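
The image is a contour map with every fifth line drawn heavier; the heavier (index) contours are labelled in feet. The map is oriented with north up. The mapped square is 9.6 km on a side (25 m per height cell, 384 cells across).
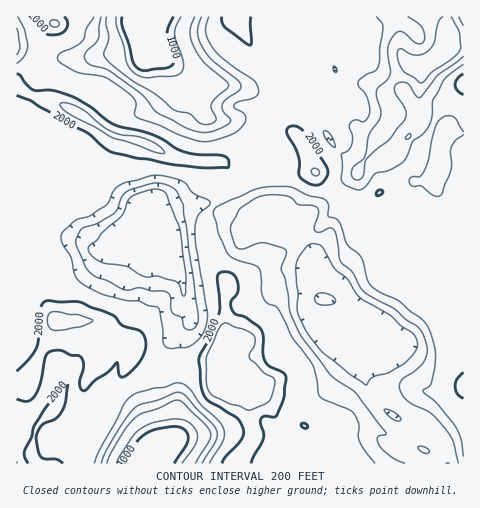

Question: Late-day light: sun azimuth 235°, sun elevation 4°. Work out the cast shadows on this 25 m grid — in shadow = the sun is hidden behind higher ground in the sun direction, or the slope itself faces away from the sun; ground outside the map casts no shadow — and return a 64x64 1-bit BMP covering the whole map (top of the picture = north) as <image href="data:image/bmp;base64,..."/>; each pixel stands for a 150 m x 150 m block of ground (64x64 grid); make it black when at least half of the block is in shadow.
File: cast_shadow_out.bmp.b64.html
<image width="64" height="64" href="data:image/bmp;base64,Qk0+AgAAAAAAAD4AAAAoAAAAQAAAAEAAAAABAAEAAAAAAAACAAATCwAAEwsAAAIAAAAAAAAA////AAAAAAAfnwAA4AAfgD+fgABwAD8IPc/gADgAfzwYZ/AAPAB//AAH+AA4AH/4AAP4ADg4f+AAA/gAM/x/wAAB/AAH/P8AAAD4AAef/gAAAAAAD4/+ADAAAAAP3/wAOAAAAB///AA8AAAAP//+ABwAQAA///4AHARgAP///wAMBHAA////AAAEeAD///8AAAB/gP///AAAAP/B///8AAAD/8P///wAAB//w////AAH///j///8AAf//+P///gAD///4f//8AAP///B///AAAP//8H//4AAAP//g///gAAA//+H//8AAAD//4f//gAAAf//g//+AAAB//+D//wAAAP//4f/+AgAA///B//gHAAA//8P/+AYAAAP/g/74DgAAAPwD/ngOAAAA/AD+AAAAAAH4AB8AAAAAAPgAAAABxAAAMAAAAGPOAAAAAAAC8+4AAAAAAAfw7gAAAABgB/AGAAAAH/AP+AYAAAH/8A/4BgAAB//wH/wGAAAf//gf/gcAAf//8D//AwAD///gf/+TAA///8B/79AAH///wB+P0AB///+AAQ+wAf///8AAD7Af////4AAPeD/////gAA/4P////4AAA/w/////AAAD/g////wBAAP/A///+AMAA/+AD//4B4AD54AP//APgAPuAA//8B8AA98A7//wHwAD3wH3//A+AAP/g=="/>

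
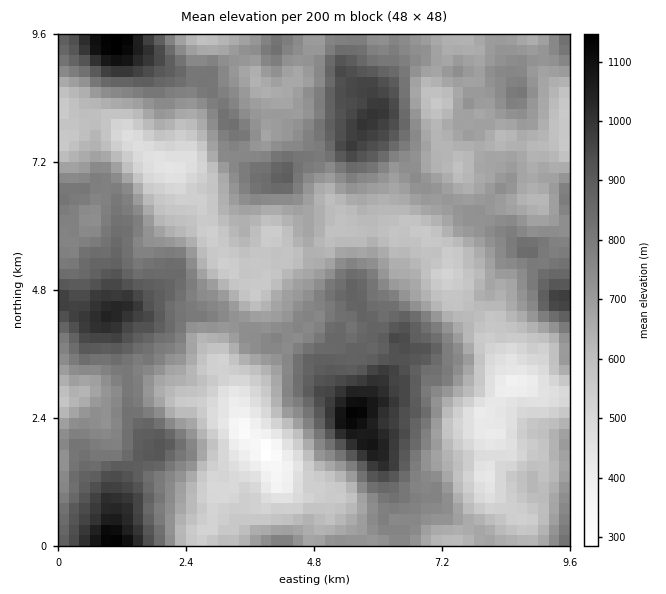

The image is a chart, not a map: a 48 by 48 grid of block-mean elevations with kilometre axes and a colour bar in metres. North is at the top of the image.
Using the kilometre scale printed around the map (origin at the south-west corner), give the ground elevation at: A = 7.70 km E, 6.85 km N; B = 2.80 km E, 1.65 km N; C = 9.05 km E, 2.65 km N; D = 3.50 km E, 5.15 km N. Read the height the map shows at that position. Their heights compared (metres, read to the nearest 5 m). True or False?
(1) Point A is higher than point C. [True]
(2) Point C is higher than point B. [False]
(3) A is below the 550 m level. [False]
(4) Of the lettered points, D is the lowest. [False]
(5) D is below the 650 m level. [True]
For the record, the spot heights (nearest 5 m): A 625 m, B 595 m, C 465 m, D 575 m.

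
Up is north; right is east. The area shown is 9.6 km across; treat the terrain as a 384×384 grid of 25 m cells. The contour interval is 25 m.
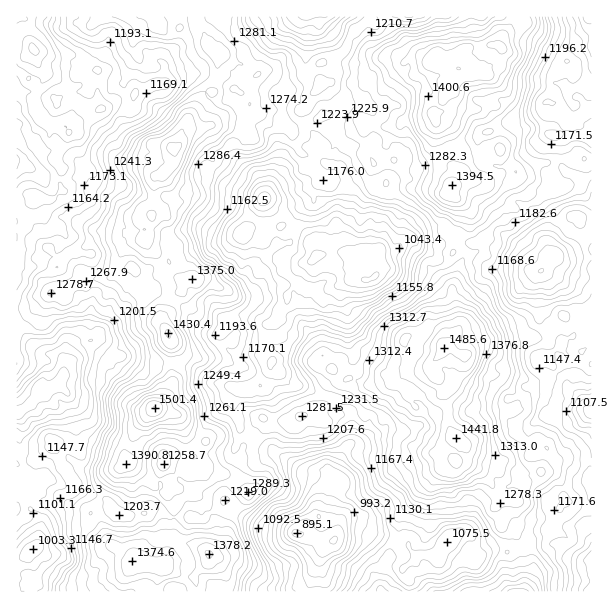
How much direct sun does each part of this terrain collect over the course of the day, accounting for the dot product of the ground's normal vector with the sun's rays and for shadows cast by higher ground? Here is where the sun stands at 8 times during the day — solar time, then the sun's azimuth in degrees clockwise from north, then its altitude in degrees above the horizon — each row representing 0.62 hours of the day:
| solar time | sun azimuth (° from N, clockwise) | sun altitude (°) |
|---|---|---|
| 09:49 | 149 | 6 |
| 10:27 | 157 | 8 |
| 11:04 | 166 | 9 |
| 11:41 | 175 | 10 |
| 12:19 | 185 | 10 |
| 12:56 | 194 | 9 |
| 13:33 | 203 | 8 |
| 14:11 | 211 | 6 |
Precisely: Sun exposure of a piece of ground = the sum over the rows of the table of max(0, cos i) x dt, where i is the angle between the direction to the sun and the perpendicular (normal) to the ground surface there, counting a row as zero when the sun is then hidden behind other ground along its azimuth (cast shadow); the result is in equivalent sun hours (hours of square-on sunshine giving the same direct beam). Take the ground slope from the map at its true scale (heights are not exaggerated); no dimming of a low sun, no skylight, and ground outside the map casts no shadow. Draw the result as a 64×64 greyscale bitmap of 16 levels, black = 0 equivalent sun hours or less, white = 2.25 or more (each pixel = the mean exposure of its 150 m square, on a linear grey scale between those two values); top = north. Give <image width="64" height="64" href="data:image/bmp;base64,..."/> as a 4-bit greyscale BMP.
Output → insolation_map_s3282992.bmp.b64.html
<image width="64" height="64" href="data:image/bmp;base64,Qk12CAAAAAAAAHYAAAAoAAAAQAAAAEAAAAABAAQAAAAAAAAIAAATCwAAEwsAABAAAAAAAAAAAAAAABEREQAiIiIAMzMzAERERABVVVUAZmZmAHd3dwCIiIgAmZmZAKqqqgC7u7sAzMzMAN3d3QDu7u4A////AFUkRFZ4q7hnd3ZmZnZ3ZkMgAREBIAAAAAAAAAABNGZ3VEQSRFZ4u7relmq4aqhlZBASIhEAAAAAAAAAAAA2VUQhIRAFhUZ4mYZDjKh5lDRmMSNCEQIRAAAAAAAAASIjNCARACNpZEUxE0VohoUxEREhAAAAJVQhAAAAAAAAESRlcxRVdmeEERABR1MiMxEAABEAAAASQ1UgAAACEAESWLqpdouFMjEAIhRCAAIREhAAEyASIAJlaFIAAlZmM0RYeKmIZmMAAAABIQAAACI0QgElVEQyNWmZpkM2jJZjNVNZm5d2VTAAAAAAAAAAJGZndVZVVCRYqqiM26mXd1ZkVlVkioVFUQAAACYxAAFYqZvelGhlVnVqvd7u27dpljV4mEeIZTISE1VFh3h1IUzt3/yXmaq7hmrty8y6ZYmYM0ZkNCNBACWby8yHiHZlib79qqqZiazbmt7+2Zh3VER2QyNVQgIze/66l0VWeqlSSKpViXU0aczbms//+5YySMlTI2VTVlZ73tuERHqYqlECQzNlRGdnnKd4v//dh3M1rJVkZ5iGZUV4qVICZWcyEAASVWd6zalniWWHesl3Z0NEV4dGeXZBISNFVTQ2UiEjEBN83d3Khmd2eWVVZ2NUEANGVTRqdDMzIiNnh1NGVCRESM///YRDREdkRDZ3UxJEVSI0JFVVMyIiV53KqGiYQliL7v/9pWZlQhEmhkZSABQyISEQEREiEhJpzN7IMUQiasvLu9zcyFMiMSQyATMiIQAQAQEAAAEBJFrv/bgwATWYiGiaqru5lohVYxAANDRBACIAAAAAADVlV57JZTAAJUMRNWU0eIh6uspkMQETaJcjQgBBAAABRXdSNFICQgERAAAAEkVpnNu6Z5dWVEQjRnVHVHMAAANVMQAAAhEjIQAAAAAAJ7zLu4d4ial0V0Q1ZVWbpSIAJWIQAAACQhEiEAAAABacuKqahpmWeYhnpSRVVry8h0IlQxAAAAJFVnZmMAAUiYdWJHR5mpZIlWeIY1Z4iqu6ZVQ0EAAAACWKmpdRAUrKhiE0NVVXRIrLdFUgEniJZUZWUzIgABETWJmXQhIjaGZBQjITRkN5iImYQzIkVYYzVWeHQiMzNs2UIiNlRXcyESESMiN2M0d0RqdUV3Y1VVaKp3UhJGZpqXMRFWZUMSEAAAESNnZDNDEDZTNql1QkbO2ZhmRniadjEjMiRVIjMhAAAAMzI0MRJCMiMzM1dkR4iaupeHZniBAUeFISIxEjAAAAABEAExATMiEjMRWIZHma3t28qFYyE0WFZ0V4ZCAAAAAAAAAAAAAAARESEmVFVovOuIhoUxABVUe9yYliAAAAAAAAAAAAAAARAAARATU3m6h4mKmmIBWJiKu3ZlMxAAAAAAAAAAAAABIAAAAAASEiMmiYmHVERWnMpjIzJDIQAAAAAAAAAAAAEyAAAAATMyASRomXUkdmeHgQAQEhEQAAAAAAAAAAARACMQAAACJCAAEzEVUTVVIAAQABISIhAAAAAAAAAAABIhIzAAABNjVDIxADR4qoRTAAAAAiIzIAAAAAAAAAAAE0ZkVEIRIzU0ZDIjVXu6hkMAAAAAFVZkMyEQAAAQARESRGd3VDRmZFMyAUiIeJhVVCAAAAATVkRmZUMiIRAjRjIkV2iGephEMQEkWGVUM1VBIjMgAkMzV1ZVeGVEM1Z0amVHqHmplkVCJGdCM0Z3ipZUVlVDRFVquWiGdmZndjnLyZmbupYxNTEkUyASRVd4iYmJmGMRFau5iHdmd4ir3cuoiLvNpkVUEiAAACIhMzRJuoeIQAFHi7qqmrzLze3/13mpd5u6q6UyMgEjQgABMkR5hVVzATaGesqq7su83tqHm5h5qd79p4ulNEQRADebllNEZoh2d3iqupmYd5hkRliaqshmaJmKqWVlMiNGiZuXM3iIm8p3hlRVZ1RUIiMiNmRnipVDNHmWMyRDVoqENqhUSal5upiYdDWImGdVJBJCASVTNUNIlkETZUZ3dVMjepeJid/sunY0Z3hmlzV1MhI1ZREmZoiBE1UyFVMTNEd4q4aM//ypdWmZdUVEZpYxMzWIMQACJCIkJBASEAElZDaazIrNyrt1NGdUJXd4mqhSNDNkEAAAAzIhABEQEQAAAWu7yWZZl3aJZoqYnKzMy3QgADdhARAVQCIzQgAQAAADVYiHQ3mGR5ZVdnd3mpqZmIYhM0RTETESSHdRAQAAAAExAlV3hlITZ3REMjNmdmd5ypZDEQNDMzaIhlQSEAAAAAIQEkU1VEIRNBAkMTMyVXdnm3UyMyIyRWVndmYyEAAAASMTNEJIYhE1Vnh4VDN4hEZYmHVTRiRTESRVZmMhAAABRTNURmZkERR4d5h1NFZqu9lomVQyQhIRRkRURFMQAAAThmiHYiRUNVZWmrh3RpzvuFVFRXdDMSRVUzNFZUIRETZnVWhkRIhjRGd5Z6djNVZ6h4Z3ZkABVFRnhnZ0IkR4eIdiEjM0d2VUindmd1V3Qla7mWZ0QxElVFd2h2RVV3imZDIAEiEBMSVEU0QkNEEjaZmphBElRomKu5hoeIqGV0ISIQAAAAADIQAAEAARJEdkJHmHREaprNzLh2ec7rhkIRAAAAAAAAEgAAAAAAAAAANXiodSRGiYmpq6mIiWRHQhMxAAAAAAAiEAAAAAAAAAAUinZUMTRCRUNIzJhkNXVCRlMQAAAAAAAREAAAAAAAAAREMjIh"/>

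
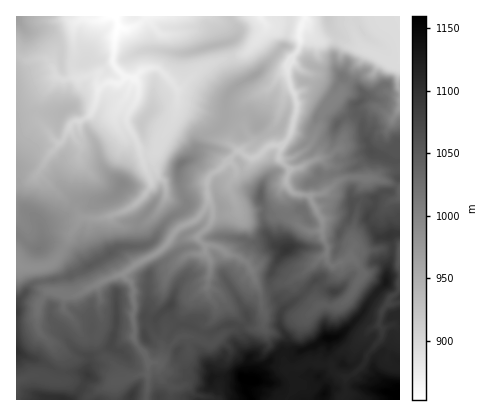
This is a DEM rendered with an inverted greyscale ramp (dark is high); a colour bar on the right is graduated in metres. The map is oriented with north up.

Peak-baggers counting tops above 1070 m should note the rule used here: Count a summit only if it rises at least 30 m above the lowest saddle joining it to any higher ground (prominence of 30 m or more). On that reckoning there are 2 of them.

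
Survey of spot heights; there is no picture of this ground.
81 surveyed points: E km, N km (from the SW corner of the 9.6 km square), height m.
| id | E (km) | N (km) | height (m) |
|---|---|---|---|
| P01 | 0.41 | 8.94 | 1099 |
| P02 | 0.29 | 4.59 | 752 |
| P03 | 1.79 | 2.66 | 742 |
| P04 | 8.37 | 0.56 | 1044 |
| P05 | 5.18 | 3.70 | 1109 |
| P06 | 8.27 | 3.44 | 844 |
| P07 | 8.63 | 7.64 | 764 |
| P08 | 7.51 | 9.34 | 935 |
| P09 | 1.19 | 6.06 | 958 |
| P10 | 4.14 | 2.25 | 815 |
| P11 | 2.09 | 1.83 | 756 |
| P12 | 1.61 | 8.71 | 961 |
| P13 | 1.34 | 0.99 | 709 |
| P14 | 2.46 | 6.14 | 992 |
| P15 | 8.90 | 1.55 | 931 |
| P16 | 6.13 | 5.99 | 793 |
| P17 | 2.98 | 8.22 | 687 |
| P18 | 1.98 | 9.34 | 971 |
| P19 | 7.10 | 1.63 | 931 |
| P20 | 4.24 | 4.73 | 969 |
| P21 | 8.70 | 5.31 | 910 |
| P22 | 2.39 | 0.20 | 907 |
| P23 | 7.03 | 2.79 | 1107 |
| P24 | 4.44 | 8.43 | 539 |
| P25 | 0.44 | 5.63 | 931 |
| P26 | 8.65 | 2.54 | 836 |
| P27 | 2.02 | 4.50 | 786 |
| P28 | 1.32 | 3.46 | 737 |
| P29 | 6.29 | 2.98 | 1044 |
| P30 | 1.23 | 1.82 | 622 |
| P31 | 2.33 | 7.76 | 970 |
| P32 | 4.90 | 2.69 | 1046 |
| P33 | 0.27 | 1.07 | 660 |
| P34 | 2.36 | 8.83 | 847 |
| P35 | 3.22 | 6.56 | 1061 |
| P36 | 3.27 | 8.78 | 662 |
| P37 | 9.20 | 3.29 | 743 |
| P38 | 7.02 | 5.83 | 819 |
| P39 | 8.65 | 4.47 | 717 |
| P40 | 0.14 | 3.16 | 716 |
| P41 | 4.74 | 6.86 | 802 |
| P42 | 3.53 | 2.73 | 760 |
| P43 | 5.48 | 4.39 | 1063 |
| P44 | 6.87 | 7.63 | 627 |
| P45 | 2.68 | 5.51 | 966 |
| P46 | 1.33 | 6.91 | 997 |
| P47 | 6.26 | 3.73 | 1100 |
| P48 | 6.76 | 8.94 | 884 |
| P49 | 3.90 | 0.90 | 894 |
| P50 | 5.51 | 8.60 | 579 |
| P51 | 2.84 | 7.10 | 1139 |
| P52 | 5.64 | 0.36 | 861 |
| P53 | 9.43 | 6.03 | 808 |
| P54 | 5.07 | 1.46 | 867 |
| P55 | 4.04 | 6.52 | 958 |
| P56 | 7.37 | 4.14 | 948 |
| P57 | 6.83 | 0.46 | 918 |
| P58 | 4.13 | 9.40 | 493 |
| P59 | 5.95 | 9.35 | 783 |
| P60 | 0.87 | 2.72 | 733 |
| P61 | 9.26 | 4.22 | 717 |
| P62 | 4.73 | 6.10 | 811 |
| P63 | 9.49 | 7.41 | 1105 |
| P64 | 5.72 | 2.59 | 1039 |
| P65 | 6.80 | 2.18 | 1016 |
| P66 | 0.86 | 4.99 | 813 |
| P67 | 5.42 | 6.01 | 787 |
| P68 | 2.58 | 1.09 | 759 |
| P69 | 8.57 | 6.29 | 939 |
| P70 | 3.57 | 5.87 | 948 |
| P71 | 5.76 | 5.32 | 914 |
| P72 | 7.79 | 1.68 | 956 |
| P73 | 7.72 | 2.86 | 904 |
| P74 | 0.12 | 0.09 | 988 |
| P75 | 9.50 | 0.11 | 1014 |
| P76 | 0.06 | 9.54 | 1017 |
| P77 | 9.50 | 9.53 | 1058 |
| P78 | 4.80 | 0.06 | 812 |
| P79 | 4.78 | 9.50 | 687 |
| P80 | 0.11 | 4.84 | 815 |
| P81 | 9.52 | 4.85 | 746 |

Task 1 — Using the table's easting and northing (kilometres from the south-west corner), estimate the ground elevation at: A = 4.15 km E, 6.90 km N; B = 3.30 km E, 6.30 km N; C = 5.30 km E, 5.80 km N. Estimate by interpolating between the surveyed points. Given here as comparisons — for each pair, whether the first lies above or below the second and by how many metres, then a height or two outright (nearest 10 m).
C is below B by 240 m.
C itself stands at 800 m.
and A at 860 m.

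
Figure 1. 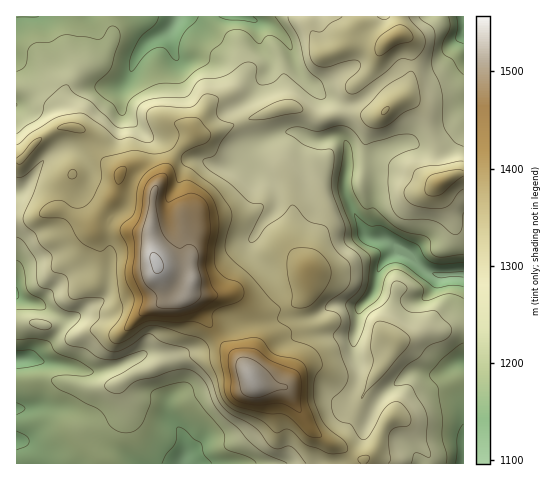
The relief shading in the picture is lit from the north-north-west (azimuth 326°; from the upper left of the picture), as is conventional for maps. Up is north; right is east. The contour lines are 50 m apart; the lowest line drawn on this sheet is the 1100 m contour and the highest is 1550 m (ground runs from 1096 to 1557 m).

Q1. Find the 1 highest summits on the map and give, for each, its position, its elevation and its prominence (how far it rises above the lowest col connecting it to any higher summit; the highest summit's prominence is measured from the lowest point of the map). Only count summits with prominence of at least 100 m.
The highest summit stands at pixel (157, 263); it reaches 1557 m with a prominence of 461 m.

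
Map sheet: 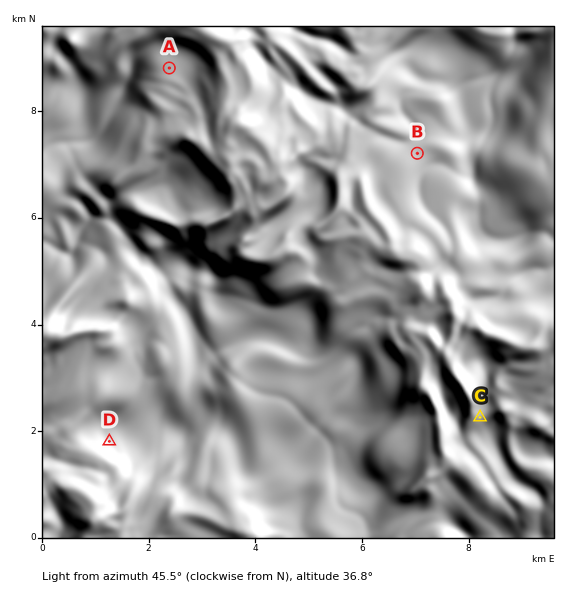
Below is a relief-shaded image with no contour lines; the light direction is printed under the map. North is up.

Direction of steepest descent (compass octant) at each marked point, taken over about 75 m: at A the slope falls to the E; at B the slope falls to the NE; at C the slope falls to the SE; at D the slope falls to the NE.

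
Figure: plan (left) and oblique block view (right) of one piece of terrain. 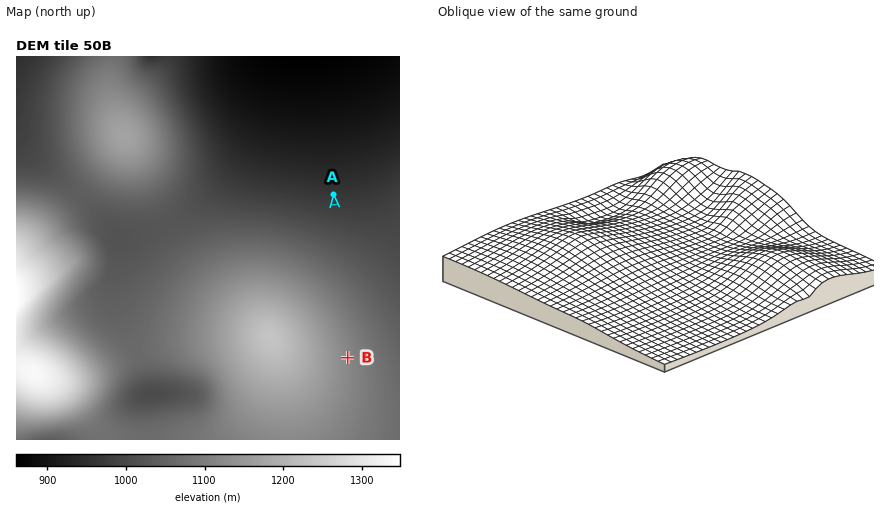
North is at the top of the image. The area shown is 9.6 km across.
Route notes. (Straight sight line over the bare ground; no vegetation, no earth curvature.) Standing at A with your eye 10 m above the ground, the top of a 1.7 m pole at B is hidden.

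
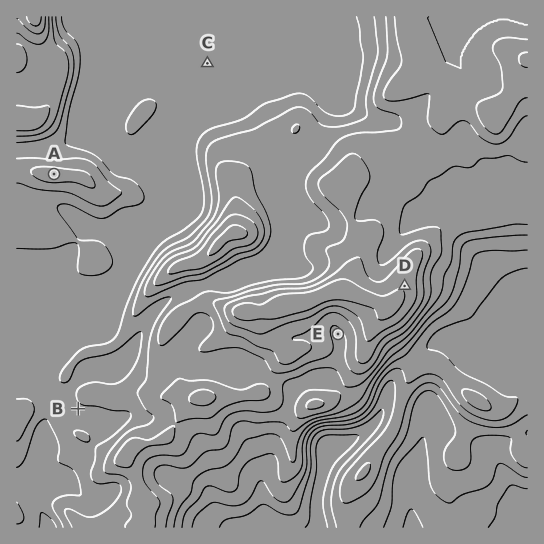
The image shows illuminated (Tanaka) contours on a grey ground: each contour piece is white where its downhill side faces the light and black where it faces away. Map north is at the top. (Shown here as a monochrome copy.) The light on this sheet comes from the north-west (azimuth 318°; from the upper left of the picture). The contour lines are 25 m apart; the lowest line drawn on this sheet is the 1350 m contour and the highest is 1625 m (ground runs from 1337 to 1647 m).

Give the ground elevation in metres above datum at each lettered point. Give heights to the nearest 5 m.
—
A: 1560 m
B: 1490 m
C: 1485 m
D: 1620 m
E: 1545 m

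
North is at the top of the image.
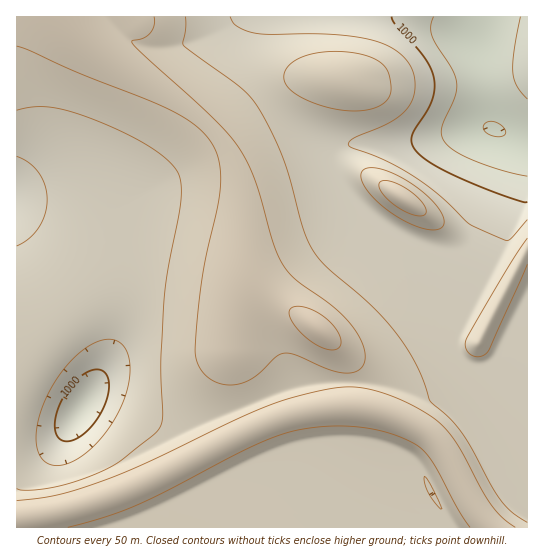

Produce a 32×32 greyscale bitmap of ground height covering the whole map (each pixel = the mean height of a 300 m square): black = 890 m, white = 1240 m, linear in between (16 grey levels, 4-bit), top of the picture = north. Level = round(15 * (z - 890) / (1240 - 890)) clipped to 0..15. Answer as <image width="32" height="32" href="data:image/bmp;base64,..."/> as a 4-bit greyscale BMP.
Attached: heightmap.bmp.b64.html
<image width="32" height="32" href="data:image/bmp;base64,Qk12AgAAAAAAAHYAAAAoAAAAIAAAACAAAAABAAQAAAAAAAACAAATCwAAEwsAABAAAAAAAAAAAAAAABEREQAiIiIAMzMzAERERABVVVUAZmZmAHd3dwCIiIgAmZmZAKqqqgC7u7sAzMzMAN3d3QDu7u4A////AN3Mu6qZmZmZmZmZmZmazLrMzd3LqZmZmZmZmZmZm8uZmZq83cupmZmZmZmZmazKmYh4mrzNy6mZmZmZmZm8uZmHZniZrMzLqZmZmZmbzKmZhlVniZmrzMuqmZmqvMuZmIdURomZmavMzMu8zNy5mYiHUzV4mZqqq8zd3d3KmZiImGQ0aJmqu7qqvMy6qZmIiJh2RWeZq7y7qqu7qpmYiIiZh2ZniavMy7u8y6qZmJiImYh3eImrzczM3tupmYiqiJmIh3iJq83cze7LqZiImoiIiIiImavN3d3cupmIiIqYiIiIiJmrzd3cy6mYiIiJqIiIiIiZq83dy6qZiIiIiJmIiIiImavN3LqZiIiIiHeKd4iIiImrzMy6mIiIiId3eXd4iIiJmrzLqZiIiImYd3dneIiIiZq8y6mIiImrl3ZmZ3eIiImavMupiIibyoZlVWd4iIiJmru7qYh5u6dlVEN3eIiIiZq7upiHiZhlVDMid4iIiZmru7qYh3d2VDMhEYiIiZmqu7uqmHd3ZlQyEQGZmZmqq7u7qYiIiIdkMhERmZmqq7u7upmJmaqYdUIREqqqu7u7u6mZmaq7qYZDISOqu7zMu6qZiJmruql2QiEju7zMy7qpiIiJmZmYZTIRI7zMzMu6mId3d4h3dlMhESPM3cy8uph3dmZmZlVDIREj"/>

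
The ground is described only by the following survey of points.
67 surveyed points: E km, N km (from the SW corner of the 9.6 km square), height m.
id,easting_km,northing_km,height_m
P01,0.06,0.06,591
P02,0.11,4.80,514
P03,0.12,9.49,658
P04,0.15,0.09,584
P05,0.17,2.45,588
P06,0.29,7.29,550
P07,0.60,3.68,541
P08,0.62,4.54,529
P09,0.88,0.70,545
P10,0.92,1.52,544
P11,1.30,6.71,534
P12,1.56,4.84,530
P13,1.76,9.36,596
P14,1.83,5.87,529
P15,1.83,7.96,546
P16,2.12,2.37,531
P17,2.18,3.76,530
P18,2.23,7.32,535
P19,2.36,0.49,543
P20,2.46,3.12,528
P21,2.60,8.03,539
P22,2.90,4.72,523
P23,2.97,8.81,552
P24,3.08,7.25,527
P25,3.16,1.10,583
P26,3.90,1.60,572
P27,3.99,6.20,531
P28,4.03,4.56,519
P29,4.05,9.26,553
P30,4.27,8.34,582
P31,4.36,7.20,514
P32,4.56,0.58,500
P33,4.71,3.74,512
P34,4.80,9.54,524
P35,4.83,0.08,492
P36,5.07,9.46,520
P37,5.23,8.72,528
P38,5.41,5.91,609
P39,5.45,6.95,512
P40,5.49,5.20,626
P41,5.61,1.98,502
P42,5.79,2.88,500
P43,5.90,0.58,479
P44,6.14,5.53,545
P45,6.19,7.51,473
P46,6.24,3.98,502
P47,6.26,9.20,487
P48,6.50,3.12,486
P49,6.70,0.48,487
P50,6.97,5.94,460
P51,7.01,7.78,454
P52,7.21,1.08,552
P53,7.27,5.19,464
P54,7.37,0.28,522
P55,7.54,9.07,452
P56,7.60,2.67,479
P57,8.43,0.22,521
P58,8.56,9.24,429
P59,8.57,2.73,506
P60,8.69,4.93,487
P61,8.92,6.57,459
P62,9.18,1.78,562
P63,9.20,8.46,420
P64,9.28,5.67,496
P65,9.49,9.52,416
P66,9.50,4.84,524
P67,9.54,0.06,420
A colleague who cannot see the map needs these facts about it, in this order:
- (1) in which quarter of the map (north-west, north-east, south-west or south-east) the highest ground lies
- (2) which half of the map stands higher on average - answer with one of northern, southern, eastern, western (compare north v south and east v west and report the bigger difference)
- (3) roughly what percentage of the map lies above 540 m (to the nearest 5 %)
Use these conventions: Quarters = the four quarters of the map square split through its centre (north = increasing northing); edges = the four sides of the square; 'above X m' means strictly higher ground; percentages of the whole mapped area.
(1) The highest ground is in the north-west quarter.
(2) Taken as a whole, the western half is higher than the eastern.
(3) About 30 % of the map lies above 540 m.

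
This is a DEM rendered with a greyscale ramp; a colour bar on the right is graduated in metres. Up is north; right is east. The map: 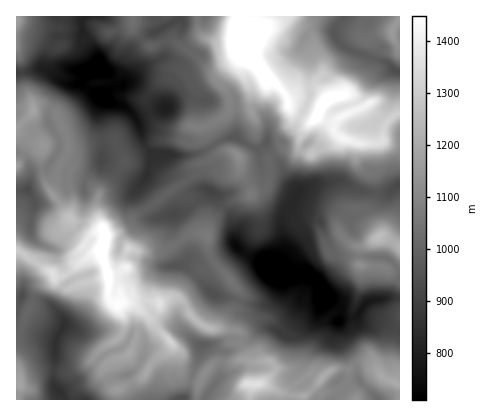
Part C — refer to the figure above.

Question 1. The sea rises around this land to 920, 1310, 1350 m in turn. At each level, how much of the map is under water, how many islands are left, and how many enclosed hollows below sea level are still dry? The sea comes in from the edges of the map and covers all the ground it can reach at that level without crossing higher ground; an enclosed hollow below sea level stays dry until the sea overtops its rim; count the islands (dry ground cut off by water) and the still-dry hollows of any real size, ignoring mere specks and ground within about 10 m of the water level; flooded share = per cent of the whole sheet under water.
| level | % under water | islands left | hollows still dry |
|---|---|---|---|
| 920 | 22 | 0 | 1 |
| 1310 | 90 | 2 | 0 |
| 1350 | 93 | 2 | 0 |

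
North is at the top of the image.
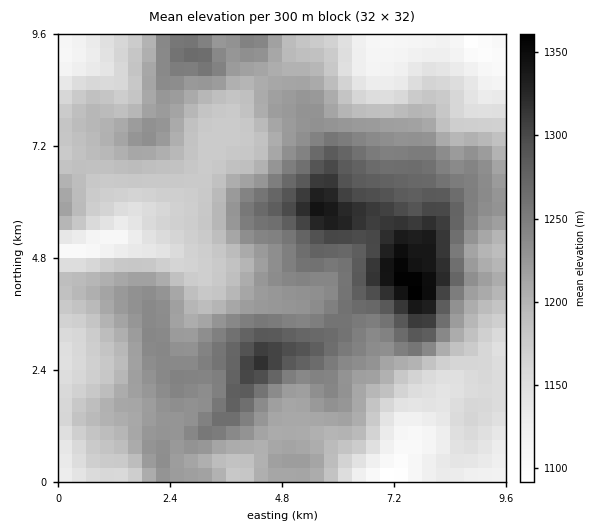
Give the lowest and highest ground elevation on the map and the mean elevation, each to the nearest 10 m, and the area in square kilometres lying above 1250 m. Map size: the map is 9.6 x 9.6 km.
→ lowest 1080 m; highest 1370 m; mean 1210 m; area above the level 18.7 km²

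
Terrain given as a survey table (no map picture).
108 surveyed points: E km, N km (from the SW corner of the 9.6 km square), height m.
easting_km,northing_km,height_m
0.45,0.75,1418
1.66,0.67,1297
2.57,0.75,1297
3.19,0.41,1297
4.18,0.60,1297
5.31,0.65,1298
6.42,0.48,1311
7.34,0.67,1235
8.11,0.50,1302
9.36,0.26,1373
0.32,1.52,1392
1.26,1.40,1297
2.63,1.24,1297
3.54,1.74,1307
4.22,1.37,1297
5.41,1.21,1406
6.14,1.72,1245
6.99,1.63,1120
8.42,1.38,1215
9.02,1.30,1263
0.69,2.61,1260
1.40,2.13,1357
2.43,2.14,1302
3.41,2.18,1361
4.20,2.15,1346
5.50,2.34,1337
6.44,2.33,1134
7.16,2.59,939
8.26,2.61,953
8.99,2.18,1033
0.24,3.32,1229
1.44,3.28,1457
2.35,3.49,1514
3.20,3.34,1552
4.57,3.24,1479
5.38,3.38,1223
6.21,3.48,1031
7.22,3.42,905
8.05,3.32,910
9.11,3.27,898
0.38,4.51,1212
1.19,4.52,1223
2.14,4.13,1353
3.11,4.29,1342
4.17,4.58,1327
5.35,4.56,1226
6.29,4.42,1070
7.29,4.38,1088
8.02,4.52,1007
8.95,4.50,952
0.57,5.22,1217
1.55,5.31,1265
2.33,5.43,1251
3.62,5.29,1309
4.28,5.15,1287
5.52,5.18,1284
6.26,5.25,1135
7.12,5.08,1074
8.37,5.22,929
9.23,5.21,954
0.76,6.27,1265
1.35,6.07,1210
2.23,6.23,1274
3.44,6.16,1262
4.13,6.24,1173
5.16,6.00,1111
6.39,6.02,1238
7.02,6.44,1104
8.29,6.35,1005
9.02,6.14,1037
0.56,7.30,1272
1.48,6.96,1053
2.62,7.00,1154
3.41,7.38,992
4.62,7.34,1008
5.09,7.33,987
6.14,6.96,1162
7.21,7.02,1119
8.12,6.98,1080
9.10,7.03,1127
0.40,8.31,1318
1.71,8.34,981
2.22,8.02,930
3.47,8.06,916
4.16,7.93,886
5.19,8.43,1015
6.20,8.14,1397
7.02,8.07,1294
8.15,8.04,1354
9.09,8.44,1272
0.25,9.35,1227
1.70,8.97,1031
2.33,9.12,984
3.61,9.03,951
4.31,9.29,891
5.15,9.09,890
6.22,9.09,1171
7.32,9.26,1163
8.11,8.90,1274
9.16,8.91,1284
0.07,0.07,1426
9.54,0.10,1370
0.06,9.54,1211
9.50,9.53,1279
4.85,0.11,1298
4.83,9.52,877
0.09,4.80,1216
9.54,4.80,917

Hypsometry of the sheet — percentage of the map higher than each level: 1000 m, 81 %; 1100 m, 68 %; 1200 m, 55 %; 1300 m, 24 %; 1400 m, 8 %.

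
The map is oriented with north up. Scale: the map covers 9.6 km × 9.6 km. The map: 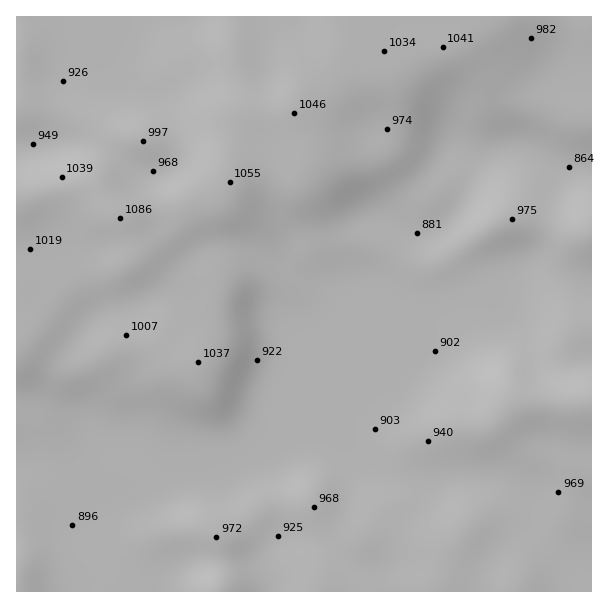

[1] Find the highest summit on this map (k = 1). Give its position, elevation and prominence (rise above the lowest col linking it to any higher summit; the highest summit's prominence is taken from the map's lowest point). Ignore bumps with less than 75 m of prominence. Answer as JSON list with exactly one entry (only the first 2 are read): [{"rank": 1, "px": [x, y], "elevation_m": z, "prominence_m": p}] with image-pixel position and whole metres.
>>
[{"rank": 1, "px": [119, 216], "elevation_m": 1086, "prominence_m": 222}]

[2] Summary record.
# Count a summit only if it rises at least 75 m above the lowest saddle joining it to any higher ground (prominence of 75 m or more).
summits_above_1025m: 1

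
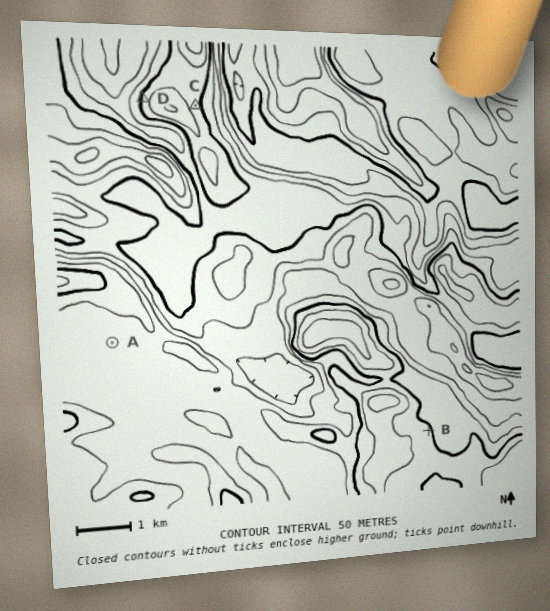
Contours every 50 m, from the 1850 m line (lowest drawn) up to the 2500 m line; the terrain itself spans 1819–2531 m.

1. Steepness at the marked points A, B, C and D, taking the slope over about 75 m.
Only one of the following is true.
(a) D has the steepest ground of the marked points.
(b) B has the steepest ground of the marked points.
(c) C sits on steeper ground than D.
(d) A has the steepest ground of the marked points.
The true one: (a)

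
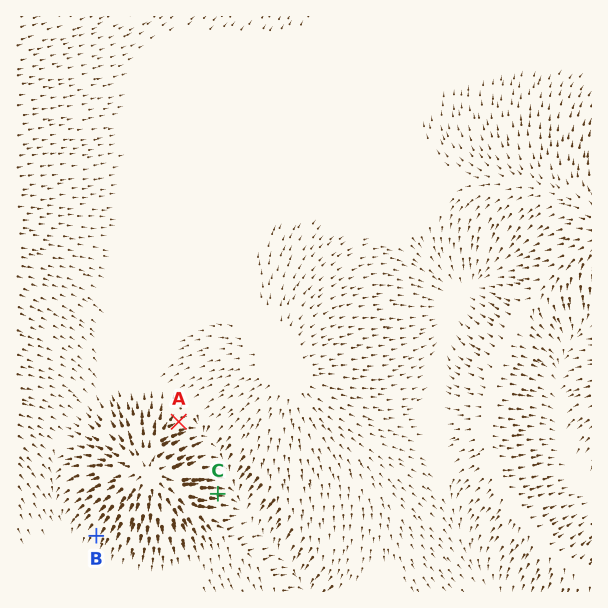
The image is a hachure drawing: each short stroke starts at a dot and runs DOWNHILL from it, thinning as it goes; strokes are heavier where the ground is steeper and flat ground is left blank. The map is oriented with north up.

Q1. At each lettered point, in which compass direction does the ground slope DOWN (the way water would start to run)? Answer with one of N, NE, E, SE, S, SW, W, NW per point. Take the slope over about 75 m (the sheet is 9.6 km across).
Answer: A E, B SW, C E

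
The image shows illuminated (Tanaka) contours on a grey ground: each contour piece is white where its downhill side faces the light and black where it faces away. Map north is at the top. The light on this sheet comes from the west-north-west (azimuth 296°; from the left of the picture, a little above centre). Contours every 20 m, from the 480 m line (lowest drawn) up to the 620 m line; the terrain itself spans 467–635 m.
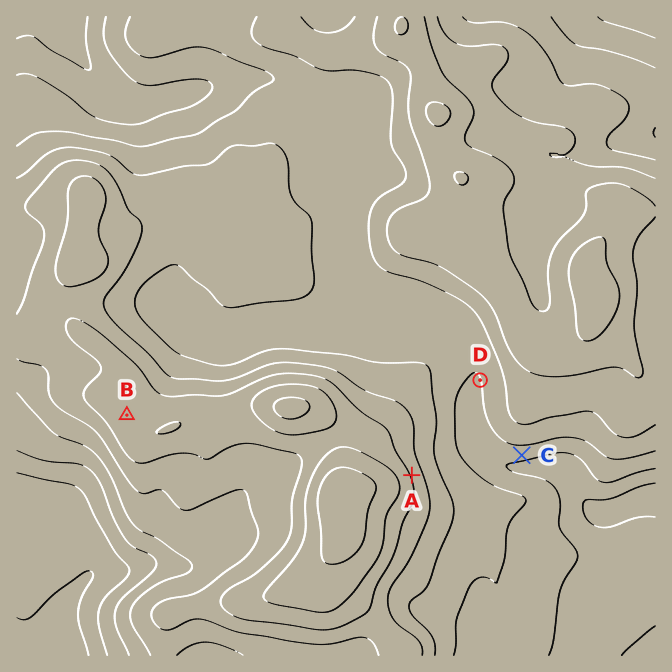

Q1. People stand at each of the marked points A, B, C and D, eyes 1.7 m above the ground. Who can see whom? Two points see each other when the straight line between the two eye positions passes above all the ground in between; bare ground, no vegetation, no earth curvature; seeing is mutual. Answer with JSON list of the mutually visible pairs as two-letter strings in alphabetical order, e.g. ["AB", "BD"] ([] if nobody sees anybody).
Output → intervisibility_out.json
["AC", "AD"]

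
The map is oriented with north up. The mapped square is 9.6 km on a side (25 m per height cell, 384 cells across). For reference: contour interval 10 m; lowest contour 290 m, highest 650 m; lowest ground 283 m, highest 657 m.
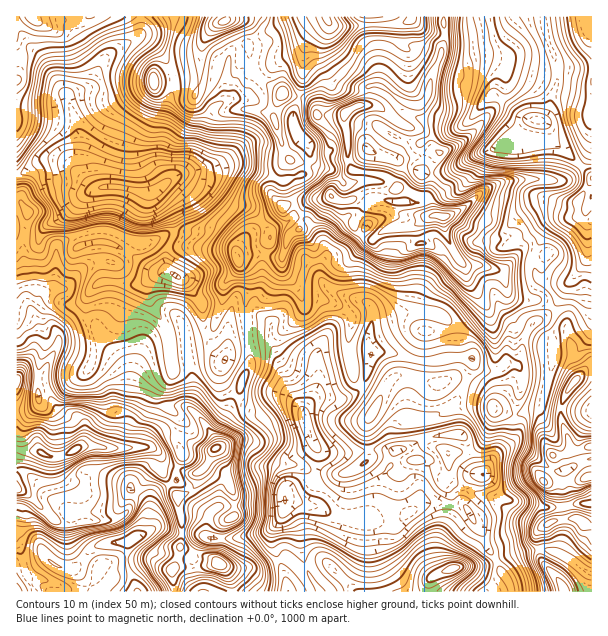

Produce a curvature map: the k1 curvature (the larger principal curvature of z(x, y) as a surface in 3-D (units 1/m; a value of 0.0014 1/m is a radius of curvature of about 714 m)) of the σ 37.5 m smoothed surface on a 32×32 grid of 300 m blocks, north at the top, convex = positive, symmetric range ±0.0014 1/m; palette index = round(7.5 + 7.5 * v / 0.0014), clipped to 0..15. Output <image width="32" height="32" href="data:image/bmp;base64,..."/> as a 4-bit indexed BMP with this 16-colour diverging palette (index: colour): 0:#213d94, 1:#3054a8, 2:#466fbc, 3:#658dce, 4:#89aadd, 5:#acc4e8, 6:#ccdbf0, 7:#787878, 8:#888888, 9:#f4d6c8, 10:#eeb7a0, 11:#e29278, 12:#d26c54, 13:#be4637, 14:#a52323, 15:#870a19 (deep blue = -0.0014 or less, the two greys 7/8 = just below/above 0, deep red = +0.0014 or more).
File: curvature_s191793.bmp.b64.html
<image width="32" height="32" href="data:image/bmp;base64,Qk12AgAAAAAAAHYAAAAoAAAAIAAAACAAAAABAAQAAAAAAAACAAATCwAAEwsAABAAAAAAAAAAlD0hAKhUMAC8b0YAzo1lAN2qiQDoxKwA8NvMAHh4eACIiIgAyNb0AKC37gB4kuIAVGzSADdGvgAjI6UAGQqHAKq5moj4a5qZiLiIu5iXe/i4iKqt2u/cmpyomaz/qK+YpqmJm87LmKm6h4iqmIjZean+7oeOjbiJmIeHm4eJ35yeiJv3vIr6eIiHiImXmavL6IiYmNyK62eYiIh5m7mPyoiYmGvN25manMmIipZq/Z6+/r3M1e6JioeMmZmqec66q43LvYm/+7l5m4iJeqid3JmLmJmZ94i3i7uau5nKuean26uYvpiph4h6qIiJyaj3zHZ5iGqY13iIubiJiZmJ6+yHeIl6hruIiMiqmJeoipyp2YiJioiamHjHiJiG2ZqpidiHiYuYmZuHyImZmdmat5mImJmqiph6qqmIh3u5ibiZmYmJqpyIipmGiIidjJqIiZuJl3Z9uLqJmJh42px5iZi4qpiJqtn4mKnejf2tiqiq2preuZu4vqevqdrHiaqoyYvtiLu5uqyp6MveyLiYeMyHiYaHepj83cqprP+YeIrIiHiIeXesqK+Krbqu/KzbmYiZmHeHeaqY/Mp8mpu7q5d3iZiXiHnJevaanvhniHqpmIiJipiH95r5irqPmJmKqIiIiYu7zNf8+bqpmehnmqd4iK28qIfcx62ry4mKmYm3eImvmaiZuImbp615mYiIuYmInJmnmJmZiZd/iImIeIiah4eZ14mol6u6r6iImIqbmamHp8/KqIaKiG+Yh4eK"/>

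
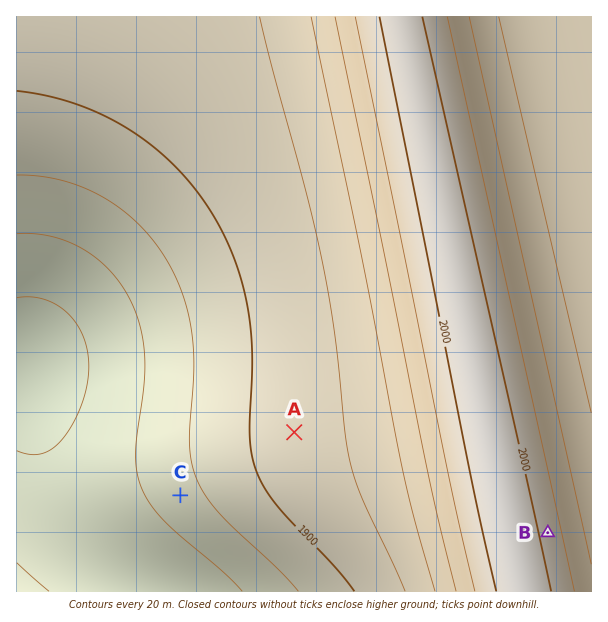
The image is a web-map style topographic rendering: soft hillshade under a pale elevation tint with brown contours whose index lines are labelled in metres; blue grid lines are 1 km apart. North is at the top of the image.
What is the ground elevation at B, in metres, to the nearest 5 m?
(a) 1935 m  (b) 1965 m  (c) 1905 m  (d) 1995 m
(d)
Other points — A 1910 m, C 1870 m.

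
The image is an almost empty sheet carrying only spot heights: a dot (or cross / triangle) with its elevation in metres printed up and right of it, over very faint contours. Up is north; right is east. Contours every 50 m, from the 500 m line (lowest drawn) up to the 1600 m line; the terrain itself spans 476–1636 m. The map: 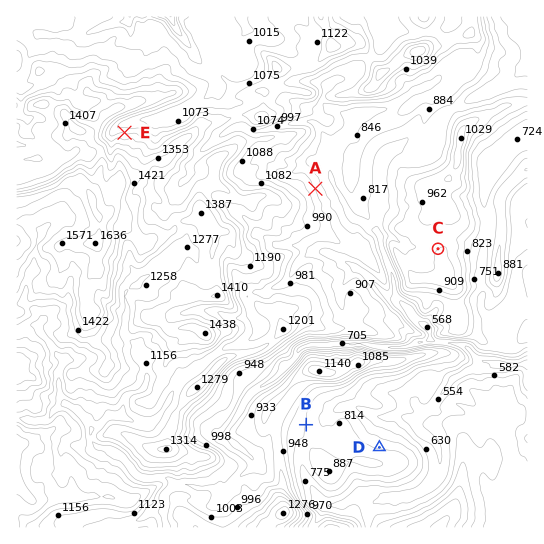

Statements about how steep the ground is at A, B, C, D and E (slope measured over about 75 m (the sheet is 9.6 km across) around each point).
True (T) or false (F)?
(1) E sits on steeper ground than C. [T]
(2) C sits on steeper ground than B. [F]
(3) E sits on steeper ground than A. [T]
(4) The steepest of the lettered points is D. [F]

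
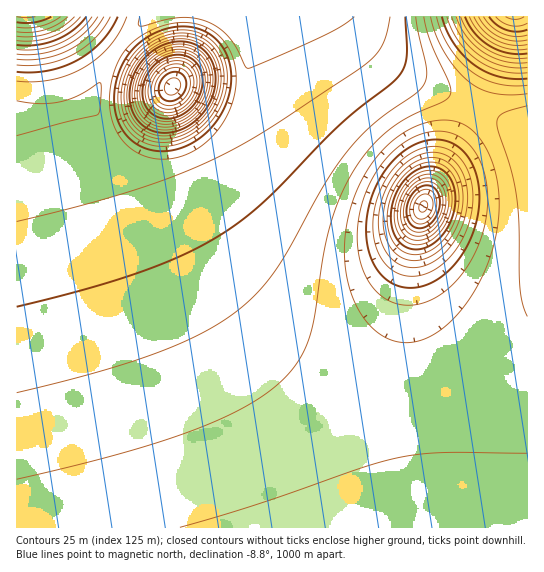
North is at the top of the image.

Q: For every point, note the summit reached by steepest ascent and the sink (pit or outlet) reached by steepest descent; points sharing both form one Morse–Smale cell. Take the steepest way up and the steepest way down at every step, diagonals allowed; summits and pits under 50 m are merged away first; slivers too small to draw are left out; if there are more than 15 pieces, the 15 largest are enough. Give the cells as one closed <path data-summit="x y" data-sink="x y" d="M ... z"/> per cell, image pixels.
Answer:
<path data-summit="223 17" data-sink="423 206" d="M342 16l-104 0 9 30 2 19-1 18-5 19-12 23-21 22-9 6-22 10-12 2-17 0-12-2-16-8-11-10-10-14-6-16-2-14-40 12-37 2 1 413 511-1 0-394-101-48-36-20-30-26z"/><path data-summit="223 17" data-sink="173 86" d="M237 16l-87 0-19 17-22 28-8 16-8 25 4 21 8 15 10 11 23 14 12 2 17 0 20-5 14-7 26-23 16-28 6-31-2-25z"/><path data-summit="223 17" data-sink="515 17" d="M527 16l-184 1 13 17 19 19 27 19 125 60z"/><path data-summit="223 17" data-sink="26 17" d="M149 16l-132 0-1 98 37-1 40-12 16-40 22-28z"/>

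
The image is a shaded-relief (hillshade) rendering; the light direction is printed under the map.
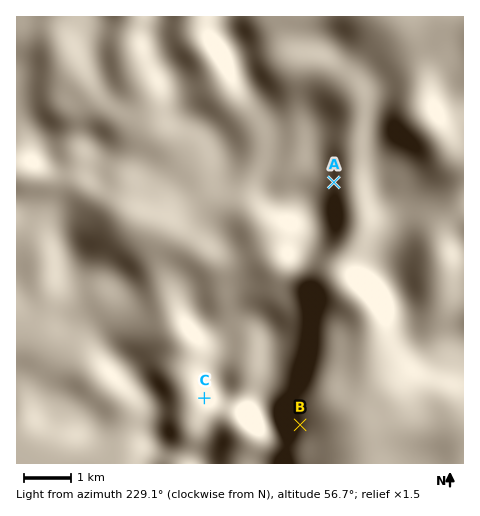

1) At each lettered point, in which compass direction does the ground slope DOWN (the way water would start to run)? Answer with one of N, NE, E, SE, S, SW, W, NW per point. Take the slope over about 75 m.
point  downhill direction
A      E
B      E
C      W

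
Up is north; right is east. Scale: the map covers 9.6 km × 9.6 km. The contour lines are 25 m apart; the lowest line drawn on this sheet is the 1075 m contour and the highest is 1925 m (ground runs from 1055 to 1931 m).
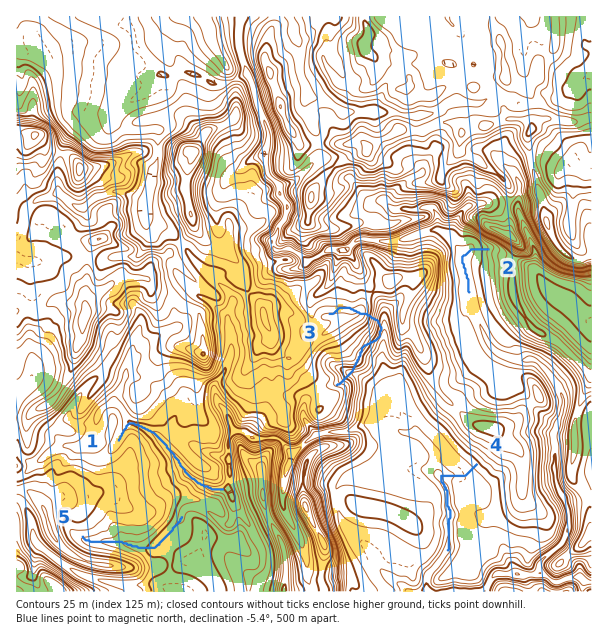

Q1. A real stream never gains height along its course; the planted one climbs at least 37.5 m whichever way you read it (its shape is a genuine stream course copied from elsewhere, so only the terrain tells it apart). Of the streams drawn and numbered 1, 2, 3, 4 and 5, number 3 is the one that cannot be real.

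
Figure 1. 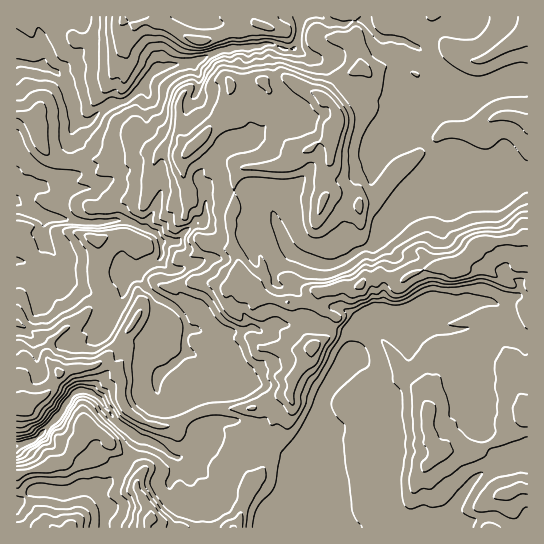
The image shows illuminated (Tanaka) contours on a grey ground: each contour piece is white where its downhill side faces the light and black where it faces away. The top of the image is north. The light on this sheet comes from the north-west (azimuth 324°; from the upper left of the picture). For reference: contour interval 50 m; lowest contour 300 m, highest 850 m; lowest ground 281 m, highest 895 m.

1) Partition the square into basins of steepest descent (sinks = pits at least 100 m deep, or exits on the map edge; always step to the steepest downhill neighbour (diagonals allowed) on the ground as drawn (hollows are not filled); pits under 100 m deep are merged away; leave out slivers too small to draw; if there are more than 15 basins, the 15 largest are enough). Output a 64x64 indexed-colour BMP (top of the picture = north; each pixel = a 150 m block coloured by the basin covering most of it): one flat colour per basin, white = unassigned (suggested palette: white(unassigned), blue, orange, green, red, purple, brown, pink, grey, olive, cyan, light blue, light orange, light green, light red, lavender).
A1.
<image width="64" height="64" href="data:image/bmp;base64,Qk12CAAAAAAAAHYAAAAoAAAAQAAAAEAAAAABAAQAAAAAAAAIAAATCwAAEwsAABAAAAAAAAAA////ALR3HwAOf/8ALKAsACgn1gC9Z5QAS1aMAMJ34wB/f38AIr28AM++FwDox64AeLv/AIrfmACWmP8A1bDFABEREREREREREiIiIiIiIiIiIiIiIiIiIiIiIiIiIiERERERERERERESIiIiIiIiIiIiIiIiIiIiIiIiIiIiIhERERERERERERIiIiIiIiIiIiIiIiIiIiIiIiIiIiIiERERERERERERIiIiIiIiIiIiIiIiIiIiIiIiIiIiIiERERERERERERIiIiIiIiIiIiIiIiIiIiIiIiIiIiIiIREREREREREREiIiIiIiIiIiIiIiIiIiIiIiIiIiIiIhERERERERERERIiIiIiIiIiIiIiIiIiIiIiIiIiIiIhERIiERERERERIiIiIiIiIiIiIiIiIiIiIiIiIiIiIiEREiIiIRERERIiIiIiIiIiIiIiIiIiIiIiIiIiIiIiERESIiIiERERIiIiIiIiIiIiIiIiIiIiIiIiIiIiERERERIiIiIRERIiIiIiIiIiIiIiIiIiIiIiIiIiIREREREREiIiIiERIiIiIiIiIiIiIiIiIiIiIiIiIiIhERERERESIiIiIiIiIiIiIiIiIiIiIiIiIiIiIiIiIiERERERERIiIiIiIiIiIRERIiIiIiIiIiIiIiIiIiIiEREREREREiIiIiIiIiERERERIiIiIiIiIiIiIiIiIiIREREREREREiIiIiIiERERERERERERIiIiIiIiIiIiIhERERERERERIiIiIiIRERERERERERERIiIiIiIiIiIiIRERERERERESIiIiIhERERERERERERESIiIiIiIiIiIhEREREREREREiIiIiEREREREREREREREiIiIiIiIiIiERERERERERERIiIiIRERERERERERERESIiIiIiIiIiIhERERERERERERESIREREREREREREREREiIiIiIiIiIiERERERERERERERERERERERERERERERERIiIiIiIiIiIhEREREREREREREREREREREREREREREREiIiIiIiIiIiIRERERERETERERERERERERERERERERERIiIiIiIiIiIiIREREREzMxERERERERERERERERERERESIiIiIiIiIiIiIhEhMzMzMREREREREREREREREREREREiIiIiIiIiIiIiIiIzMzMzERERERERERERERERERERESIiIiIiIiIiIiIiIjMzMzMxEREREREREREREREREREiIiIiIiIiIiIiIiIiMzMzMzMxERERERERERERERERESIiIiIiIiIiIiIiIiIzMzMzMzERERERERERERERERERIiIiIiIiIiIiIiIiIjMzMzMzERERERERERERERERERERERIiIiIiIiIiIiIiMzMzMzMREREREREREREREREREREREREREiIiIiIiIiIzMzMzMxERERERERERERERERERERERERERESIiIiIiIjMzMzMzEREREREREREREREREREREREREREREREiIiIiMzMzMzMRERERERERERERERERERERERERERERERIiIiIzMzMzMxERERERERERERERERERERERERERERERESIiIjMzMzMzMxERERERERERERERERERERERERERERERERERMzMzMzMzMzEREREREREREREREREREREREREREREREREzMzMzMzMzMxERERERERERERERERERERERERERERERETMzMzMzMzMzERERERERERERERERERERERERERERERERMzMzMzMzMzMREREREREREREREREREREREREREREREREzMzMzMzMzMxERERERERERERERERERERERERERERERETMzMzMzMzMzMRERERERERERERERERERERERERERERERMzMzMzMzMzMxEREREREREREREREREREREREREREREREzMzMzMzMzMzERERERERERERERERERERERERERERERETMzMzMzMzMzMRERERERERERERERERERERERERERERERMzMRERERMzMzEREREREREREREREREREREREREREREREzMRERERERERERERERERERERERERERERERERERERERETMxERERERERERERERERERERERERERERERERERERERERMzEREREREREREREREREREREREREREREREREREREREREzERERERERERERERERERERERERERERERERERERERERETERERERERERERERERERERERERERERERERERERERERERERERERERERERERERERERERERERERERERERERERERERERERERERERERERERERERERERERERERERERERERERERERERERERERERERERERERERERERERERERERERERERERERERERERERERERERERERERERERERERERERERERERERERERERERERERERERERERERERERERERERERERERERERERERERERERERERERERERERERERERERERERERERERERERERERERERERERERERERERERERERERERERERERERERERERERERERERERERERERERERERERERERERERERERERERERERERERERERERERERERERERERERERERERERERERERERERERERERERERERERERERERERERERERERERERERERERERERERERERERERERERERERERERERERERERERERERERERERERERERERERERERERERERERERERERERERERERERERER"/>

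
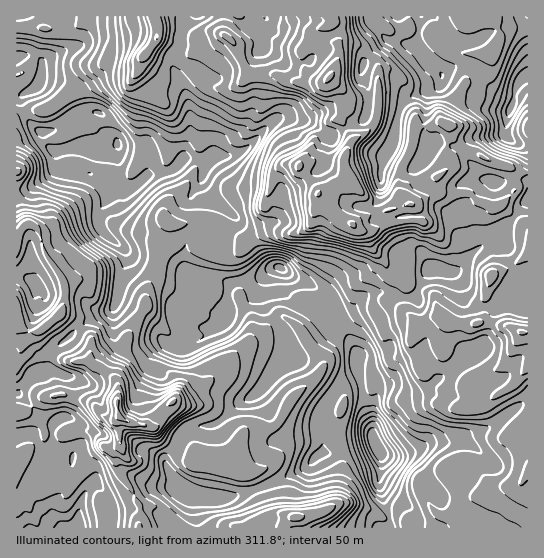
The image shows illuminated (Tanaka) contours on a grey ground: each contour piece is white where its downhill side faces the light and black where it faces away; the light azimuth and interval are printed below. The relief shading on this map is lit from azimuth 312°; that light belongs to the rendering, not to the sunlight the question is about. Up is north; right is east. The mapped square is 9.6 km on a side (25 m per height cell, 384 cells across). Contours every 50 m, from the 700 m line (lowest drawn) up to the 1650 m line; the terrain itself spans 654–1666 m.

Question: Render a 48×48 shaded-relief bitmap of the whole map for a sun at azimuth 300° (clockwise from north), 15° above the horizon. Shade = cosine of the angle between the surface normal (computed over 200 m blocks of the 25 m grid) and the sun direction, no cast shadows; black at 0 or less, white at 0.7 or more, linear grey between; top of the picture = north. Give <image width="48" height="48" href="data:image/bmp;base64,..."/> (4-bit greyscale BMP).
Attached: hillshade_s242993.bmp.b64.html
<image width="48" height="48" href="data:image/bmp;base64,Qk32BAAAAAAAAHYAAAAoAAAAMAAAADAAAAABAAQAAAAAAIAEAAATCwAAEwsAABAAAAAAAAAAAAAAABEREQAiIiIAMzMzAERERABVVVUAZmZmAHd3dwCIiIgAmZmZAKqqqgC7u7sAzMzMAN3d3QDu7u4A////ADIiFJqKyCJnesy6mJdBAAABWah3ZmZVVjIjI4l5p0NFeavMy7qXUAACaJmHdmVWZUQjMXmJljM1Z4mru6q8yiACi6l2iHZmZkVTQkmZYyI1VURFaJiKy3IBrslmeId3djRlRCenIAAlQzRCEkVounIAv/t2ZniZlxNmRlaWAABHVEVUMgAWqnIAn/+4ZmZ6qSJFRoiFAABZdmZlVkABeWEAju7sl2Z4mWVFRKyzAAAoh3dkRVIAN0ABmqm8qHiHeGdmZIvGAAAEd3h0NEMANiADqXVndniYZyRGh3mnIgAAJWiWRUEBRRADmXVEMjRphxIhWKq2JYUAACWId2IARiADiIdVUyEDeHZRJ6zFB6tQAAE3qpUAF0AFqYmHdmUgJbqXV6zmBI3CAiEBa7kwA1Emu5mYh2dzAFipiJvIAmnIRUIQF7uUADNXi6hniGZ3UAJnZniGEVmqh2QhAnqpMAN5eKhUeYd2dwA4p1VVMld6zJZCETeKgQGLqYhlNYmoZxAVrJQ1QiRYztt0IiZ3dAF6qoZmMkirZDEAW7QmQANEac3IQjZ1RDNoiaVWQxOKljYwBJU4cAFERXrcdEZkRVV4iKZWVTJqqga2ADNJpAAlVFarmHZUVneIiZl2Z4ZphwK9MAAZyAAWVEV4iZZmZniYiYmoVohXdwKMcAAFyjAEVVVlaJh2V4d5d2i4Z6g0ZjN5chACqlETVlVVV4mHZ5dWd0SYaLsyZlWIYzAAinISRUMiJXqXZnh2VUJYeM1xRiV3RFIAepQSREMAADiFRVVlREElVq2mVAV1RUMkepUjVVZAAAJCIjMxA0IjNGmomQRUQiNHmpYzVmeFEAAAEREAACIzIjaHijNSAAN5mYdDRWeJh4dAEyIAAAEQE0RXiZZDAAOJqpdVVWZ6l5vXNWQiIAEAFEQ0eamGEAKJzchWd2aLpVnbZVVWZDIQJVVBNomXUxFpvetkeHeM10nLZDMmqGMAFGZ0ACV3d1NXi+2lWZiK61i8hEQAvHVSE1V5QAAmd2ZmVrzKWLqr7XeJqGMAvXd0AURWUwADZmd4dWiLlqvN77lje3EAnGaYMBNFRCADZmZ5p2dGlnm+//60W5AAfYOJY0ZlVDIUVVVYqHdDZEZq/+3qa8AAPMRXZFQ1iAJGVEQ2hmZDVEVkn+vceNgACMY2QQAEqgAkVVRWdDQhNUVUOMy8uHdgBchnUQACzVQwBFV4YzMANVVDIWmqylJUAsmaYyEAz6qUACR3VEMANVVCMRR3eGI1AImaZUIAfnrLciR4U0QhRmZBIxJXQiJFACVqpkIAKiScp2ercBM0ZnmDJFVYgQBnEBEmqVMABTJqqYitwgE1ZmioZniLxgBpMSE0mWQgAIVau7md5wA2Zmd3eZmIygAoQSNFZ2YgAFVGmsys/RAWZmdTSbuFeSAEQzVmZnhAADMzRpy7zqAFeIdSOLynZjABIzZ2VWiCAEVERWm7q7EEirdDV6vJZBADNTV2ZkRlIXdmd2i7q5EDe7l0R6qrhAAENVWJdlQzIg=="/>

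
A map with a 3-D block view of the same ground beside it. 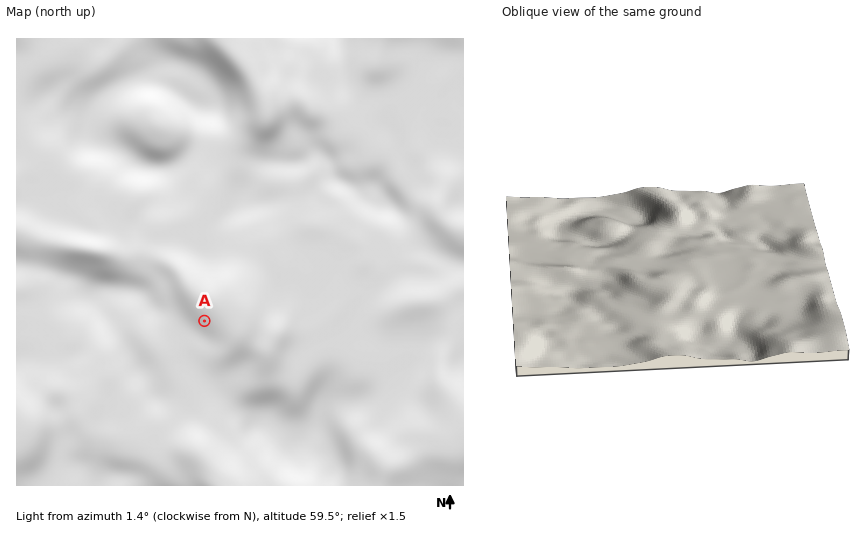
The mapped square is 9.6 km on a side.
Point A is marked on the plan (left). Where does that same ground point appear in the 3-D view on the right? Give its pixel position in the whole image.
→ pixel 647 291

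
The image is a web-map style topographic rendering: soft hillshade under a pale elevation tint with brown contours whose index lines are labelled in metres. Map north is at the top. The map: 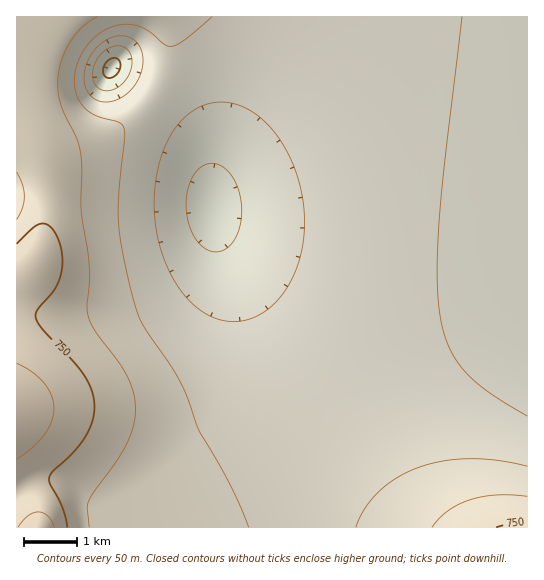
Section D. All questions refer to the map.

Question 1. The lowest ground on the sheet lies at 480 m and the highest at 840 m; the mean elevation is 640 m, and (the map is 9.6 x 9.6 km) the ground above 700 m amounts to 14.5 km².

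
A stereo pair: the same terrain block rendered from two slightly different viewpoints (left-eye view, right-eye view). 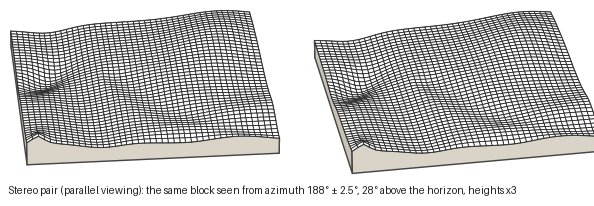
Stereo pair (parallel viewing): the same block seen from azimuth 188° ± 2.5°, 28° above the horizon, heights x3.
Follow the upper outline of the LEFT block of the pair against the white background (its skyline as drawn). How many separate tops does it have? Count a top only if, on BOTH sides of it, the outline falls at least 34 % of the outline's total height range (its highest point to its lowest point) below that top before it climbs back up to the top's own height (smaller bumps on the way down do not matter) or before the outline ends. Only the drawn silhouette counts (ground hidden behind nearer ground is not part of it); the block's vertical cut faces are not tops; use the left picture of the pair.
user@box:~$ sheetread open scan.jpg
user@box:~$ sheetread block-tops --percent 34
0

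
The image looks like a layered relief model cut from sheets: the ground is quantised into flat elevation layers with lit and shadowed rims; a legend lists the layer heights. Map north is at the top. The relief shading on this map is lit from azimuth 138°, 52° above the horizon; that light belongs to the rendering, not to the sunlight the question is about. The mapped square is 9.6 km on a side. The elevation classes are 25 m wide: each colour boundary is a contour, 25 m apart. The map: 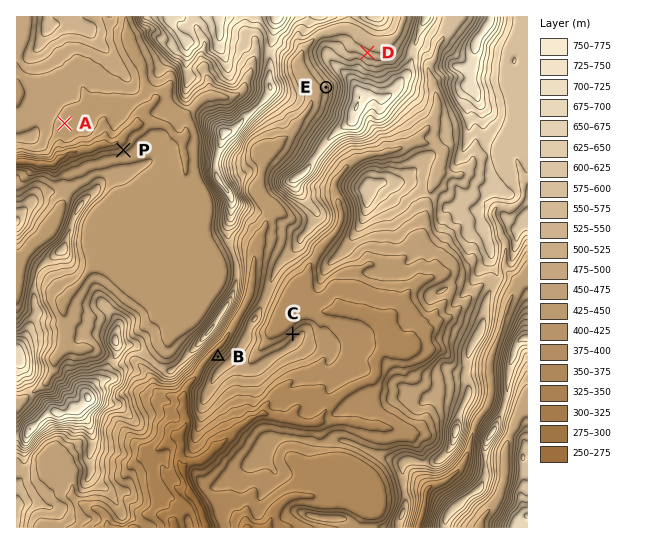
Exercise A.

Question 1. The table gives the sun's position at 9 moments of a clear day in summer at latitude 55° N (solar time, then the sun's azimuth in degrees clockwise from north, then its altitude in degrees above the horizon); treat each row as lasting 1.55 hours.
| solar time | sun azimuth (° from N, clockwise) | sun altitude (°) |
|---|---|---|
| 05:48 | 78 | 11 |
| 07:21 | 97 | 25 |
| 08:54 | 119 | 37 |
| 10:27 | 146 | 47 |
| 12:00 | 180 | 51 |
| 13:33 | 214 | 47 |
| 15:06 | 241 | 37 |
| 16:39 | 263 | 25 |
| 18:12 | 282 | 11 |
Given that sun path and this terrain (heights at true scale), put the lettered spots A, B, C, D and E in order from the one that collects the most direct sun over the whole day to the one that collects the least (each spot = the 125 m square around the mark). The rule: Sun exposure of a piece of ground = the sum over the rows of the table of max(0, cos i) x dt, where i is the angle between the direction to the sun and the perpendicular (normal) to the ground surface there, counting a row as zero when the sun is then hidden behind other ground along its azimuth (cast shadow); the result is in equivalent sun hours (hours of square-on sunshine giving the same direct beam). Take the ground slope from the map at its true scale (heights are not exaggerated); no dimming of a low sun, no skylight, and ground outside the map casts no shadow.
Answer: E ≈ A > D ≈ C > B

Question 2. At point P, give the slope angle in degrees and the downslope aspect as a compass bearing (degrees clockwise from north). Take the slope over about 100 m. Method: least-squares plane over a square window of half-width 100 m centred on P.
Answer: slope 11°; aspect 329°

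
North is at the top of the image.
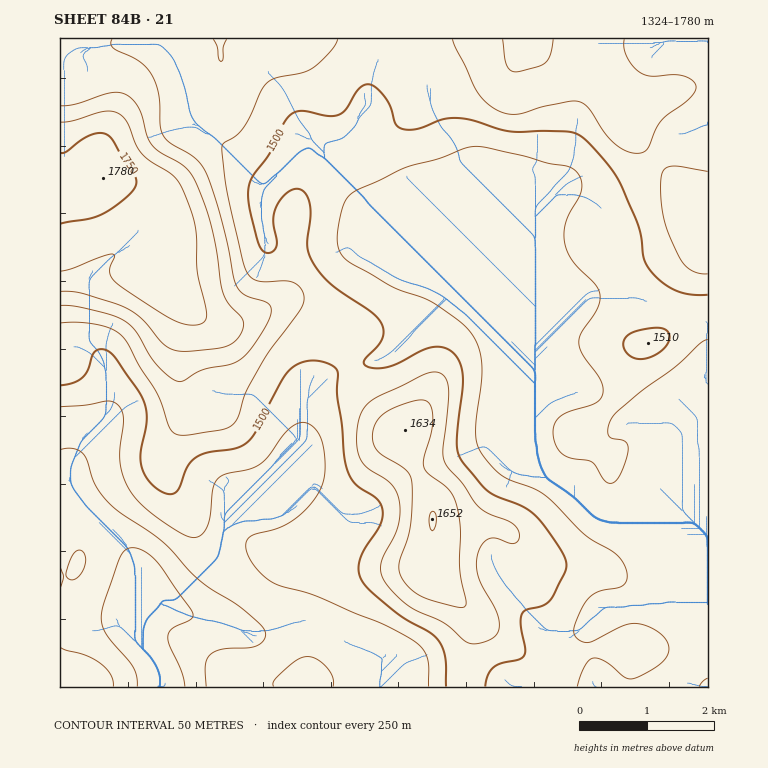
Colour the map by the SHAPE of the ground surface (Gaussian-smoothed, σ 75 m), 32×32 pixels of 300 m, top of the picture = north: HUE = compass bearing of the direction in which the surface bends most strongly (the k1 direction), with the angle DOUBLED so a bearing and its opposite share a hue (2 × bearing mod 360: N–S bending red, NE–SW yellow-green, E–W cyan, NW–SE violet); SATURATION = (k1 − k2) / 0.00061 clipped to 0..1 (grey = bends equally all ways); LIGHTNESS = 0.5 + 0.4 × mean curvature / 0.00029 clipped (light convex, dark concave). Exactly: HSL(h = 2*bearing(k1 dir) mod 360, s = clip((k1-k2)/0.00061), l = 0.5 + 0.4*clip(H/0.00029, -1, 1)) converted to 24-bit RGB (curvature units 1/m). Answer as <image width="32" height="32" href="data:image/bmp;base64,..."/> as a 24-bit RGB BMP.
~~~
<image width="32" height="32" href="data:image/bmp;base64,Qk02DAAAAAAAADYAAAAoAAAAIAAAACAAAAABABgAAAAAAAAMAAATCwAAEwsAAAAAAAAAAAAAMWHV3O/k3+HsjlPdQxJ6HRI1T4lso9Omxd7gmp3jj3Tdr6DEubi/l5S5mICwTkaQWll+Dw5NV1Sc//jM2rhTLC04YHFDkb90r5uQVkSHU1N2jH5uvI5Rq5c7WnlCRFtpULGPgeV8r45tjBd5eA15Mzyha+jWoufPlcW1dkuTnEePu5OIuq2OlWFlj0hMcztHRR8kIBMaPGEk/+dj/I0jQHA5POKedtS7h2ymgUGrclSji3Geupuqw7/RiabNJUHCjsJfb9ItVio0ZSJTSDmnfs/WWs2gdp89bzgZPx8MVmQbm7YxuoI7jDYxhjowayArRg4fTkQhJGwXyekf8OywtfXhNubdYkIwYVotQXlwUWuxgofBt87Uws7WnILGXCOJy8JrrLo3GR84Z2N+Q4+EjHhIbDwVPSUHQycOmo00ZrU/WZA2hG89hkhEkEJcgR1nmSF0t6B6R8h+fP6wzP/hsNPrdghvhygua7dFKXxJLFQ6VIQ1i8oxmKFDcSVAfUdpvI980q16H09hTGt9bVN2XxoznTEppWZfca65kMW6lamlgXGKgGiBhWOSkz2nlRmwoXHE4Ovn0vXszP/kgPCrbgxijwpwvcWptLCbalZ7MlNPXqE9aslGYYdPXTxtgH5/p3SL5MSsSF+RID5PSRU8eCtQsMN+gtC9fqG6jJifl4Waj32hd4WpXne6Mx3nd07/2db14Ovn3fPYnfOKPVMlLgUttJFXor2Pr4qveGvNYnTbntbZjMXDYUGgcE+Ef3+AcHuV3cett0CgJg0sKxIkgY5JpO2QUcSfYX6bi56pgom2lIm4h4mqXYigIGyjEW3lv5Ti98vJ+fnJ1tZ5NhE8IhM9mdaFg86pkdHaXHLVcGrFuJSnmGl2YSVogHeAgH9/cJeCvY5yrA5tWQlRaz5tbtpulvaTOLi6SZqsdrOrZIKsj3SzuISyl3mZPX53EEZGSCNX/7SW//vMwbt6VQbENWrx1vXro+jnWXq1bzVtc0g7pIQ4h1JBV0N1f3+AgH9/gopzjDtblQ93qCOuirC7uPG+meijMHOYWHSBcYJVVHNBNmtHoWeFuGp8gl9SEx0gERki+Pmf/v/Mgb/NB1v/ms7/2uPxy2nBex9fbyVNlkdBuK1NVpJOQlV6f3+AgH9/g11+hDWLhCWkq2O9uti1ve+3jMWEMDteUXB0fYB5f4B/XH5uMWVmuzVavBgYKhYWCikemf+T5v3OycHfHoe9MG5ofDQhiAgQdB01dklfnHV5x76UZ6dwLEZyf3+AgH9/XlJuWTuFWi6lqo7A6OvRzOOSmHY/Px8hO0oYOIIZSIRafYB/KDhhgxx6/yRlslVoEet0fP9xbP8wmLZKcy1pJwwZUCMVfj82jlZecIKCfJWPy7WYsJtxHUVaeX6Af3+AU1ZbO09kMVuVhZK77M7G84lqkiciaTI6ebdJKd9KGoBkVntxMyRfJBJe4onO7t3ktd/Dwv6Fd/sAEjoMJA8gYSFPgHh6d2CFmH+FgZSGaJeNs5eMz4uNNmmARHt6f4B/XF9VP3NgIX1yRHl91ldY/3Z61YWsiI7OzuXdh8uwLGF2MFVaLCRJEyxNbbvE6+Dl6t/s8OTb7+++JmJmBwosaF99f3+AWluImpCdoJSadY2HdJBrv5CLu3m5L2d7Z35xWXJBOpRKJWNZGiQof0su8NWVyubLlafV1cHDuoqfPkCCLT5uKCpwJImgEP+7sebS6t3u99Th/dXOXT2XAQ4yWWJ/f3+AX4SHcpyLoIegqXGVnIJjj6dSlWxihVebVm6FdriGQcWSGyRYJhUueI47zP+NmtZedG5LxphBt41lX1SPLTZ3K1CDRcqrEvB8GsBRcZhd54+Z/8/M43u8AQ5JQVB8f3+AfIB+ZoJhZHVXjUtXx1g7v6MuWHQtP21FX3WF2N7qZm3OIAFfYhyIt8t/2v9vo48aTkUYqcoQcsUxR11vPTltO3R6O7FFQKcpG2cUGU0em6hM/N/P+r3QKQaRNDZ7f3+Af3+AgH5/eEtxdzlMw1tF3Jpvq7hHI3kwK1NAv6NeayJDHggrTTJo282W6MiNw2Bboa1tq+KXW8BVLVpdNlR0VHePaphkg5tRSI80E2QvHIQr2+No7oaChg+nWUOAf3+Af3+Aem2DcDyehV/CsrHS6dzv8drxh47LGzd2bEcPLAoHIBMWHEIkqeFZy9yvvsXb1un1193027XqP06xJWiBRIGbfZqxobDEob3NSI++MpVxccE6xGM/hhhufW6Bf3+Af3+Aa3iEPHOkYnm8rMjGoLLF5L3d7KLgRhi1SiMhgzVaQmGLI8Cre/iSkuSppd69o/TLYK7x57v/9MD/UknaKbHTX8PRkMbOkpu/e1q5c22hkpBffS40glVqgH9/f3+Af3+AfoB/SXlxPGpYq75Qk5NDjlwpwC0IbCgdO2vjgKb4rsL+stb+2PPvk9Gzj9qOneZtCH5NET5794Lz9cz4fJ/cVZzKdIughFtpc0JQf009gkI8gWdsgH9/gH9/f3+Af3+AgH9/eVdxWVQ1nKUyflEveichtzEbxnc8f7PUKsfnWbfcdaLRy67Byriao8Zwz+eIJapoBiItSDgl7JpHt61VR1xebDxAdSgreURCgHNrgH59gH9/gH9/f3+Af3+Af3+AgmN+gCpakJNibKl5blWnlE7AzZXL3s/UqaWKRINWJXA3M2pBlIhT37d+w9eJw+6sSXetCgQvMRkf8+AazNUqMDo+WzBFgGtpgH9/gH9/gH9/gH9/f4CAgIB/f3+Af36AZTOFnnG2rcjGdZ22VkKaiz+Wun1v3NagsoKmrXB3Q4ROKGFIRXhJ0OCP2PHFt+SqVCx/FQAzYDiA3tqRyMl4MjtfSFF2f39/gH9/gH9/gH9/f3+AgIB/f3+Af3+AfX2AM0GJhau6uaKqk1eGVzJnfkeJvMyt3Onck1a004OjsZODN4GANqOBrO6d1vXKwMCLRhJbDgMwSVWe29W70K6eTzt8PFppcoByf4B/f4B/gH9/gIB/f4CAf3+Af3+Afn+ASHGCU4txm1RgpUVpVz54W62ztunEtdPIWD2Tx5Kq3svUd5zbas/u1fbgxOC5q0J2Uw9SFBU5N3xwvcV+03hxijZ0Zl1LT3w/T35Md4B0f4B+f4B/f4B/gH9/gH9/gHh6YnpwSl9fZT1Gn1dCU4NpWtKDedp2gp1jPTOTqsGgx+TFleTumeP/2ePy5Y7PzgCUixRlPU1kMH1jYKVPtVVqyTajpmV/hI9eVXQ/SGcpU3kwXX9PfH9xgHRle2FHels7e3lGQi44UCUnurAyQtJOTdl5d6peg3xYIiDizdnB2OizTOs/DXspTEYdjQEZkwBA0y9Ra5yIQY6MUoRpcVdomliXxJbDwI7KtWm0lHFpa5NXSGw0RT4aUzMMamQUZ3osdHQ+NCZDgkx+teSca+iHQqF2dXxihH1pKiv54cnq89zY4LuYTDQgIRwSKA0Lfh0g07xxlqZ7T3Z2SUpbWj85WZBCXKZzlWypynLMxZ7JqYO5pESddyhmq05Dl8NlRKNyW5GGID+EaabC3/PYjcKLSm5tV3VZc4JrKEBRqpJc9si49oOQ1hqiWyJvQiRXn31kwtmXoZiEdVJ7UzRXhopdbsp0QYx4WVBlkHRorqCQolq4vy/YmUDbysDa2+bmaX3EZY6sIF+jV9DH0enIsZW+iFWsZYyFXn5vJzYVLVQT48ER8WM8xS6AlyalVzKPk7OOytahkGOJizl7YE5/cr2Qh7Z/SVluR0pwgpx4hp93Z0aBiUujdGi80LvGzrmtkGqpgKm3I3rTX9fSqNurbme3o2rRsJTMbWm8aHBVRHQ5aqIwwphPqEV4ljmeZlKilLWVzMCgkEObpUKggaaJabB/lpRzVW17OG2NhaGWmG9yVj9sZnGCXZKbt5WN0JuSi6qegMquLXSyXracoL5rTGZkV295pHZ5kWuge3dwe4hkcZREiYo4cklCeVdybnCCn6l3uah3cT+gkm/BwcXNg5m7hIKve4mxNF+UY2yDnGmEW0icf5KjXYOSjpZozLOYwsird7R7NUZjcn9Os6xBX2RMS1xBfn08f3hC"/>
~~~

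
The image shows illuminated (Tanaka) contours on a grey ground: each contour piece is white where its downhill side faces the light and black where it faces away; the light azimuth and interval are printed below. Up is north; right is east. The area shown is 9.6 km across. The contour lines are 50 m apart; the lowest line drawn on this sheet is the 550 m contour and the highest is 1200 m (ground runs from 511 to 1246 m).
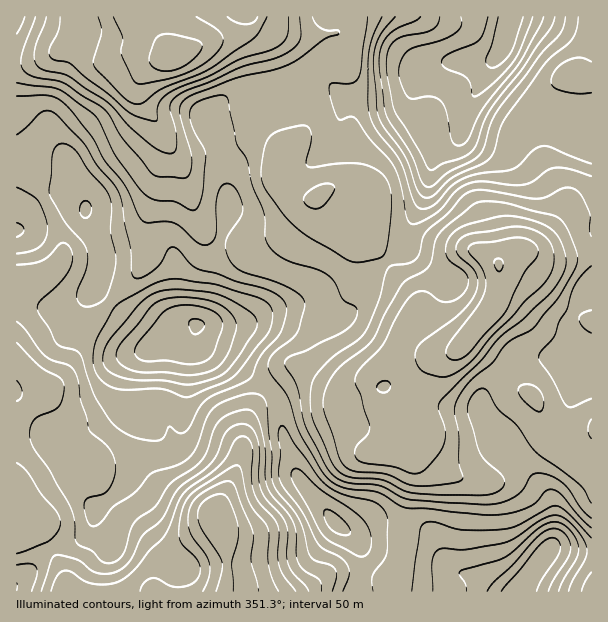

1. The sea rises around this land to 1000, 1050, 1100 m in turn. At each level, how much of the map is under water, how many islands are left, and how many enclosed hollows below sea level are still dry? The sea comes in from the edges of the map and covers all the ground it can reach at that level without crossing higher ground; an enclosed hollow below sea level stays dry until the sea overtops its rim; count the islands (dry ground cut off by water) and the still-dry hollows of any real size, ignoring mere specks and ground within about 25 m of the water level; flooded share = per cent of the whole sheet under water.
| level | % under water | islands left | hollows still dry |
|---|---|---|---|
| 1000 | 78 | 1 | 0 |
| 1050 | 85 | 1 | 0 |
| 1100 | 93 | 1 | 0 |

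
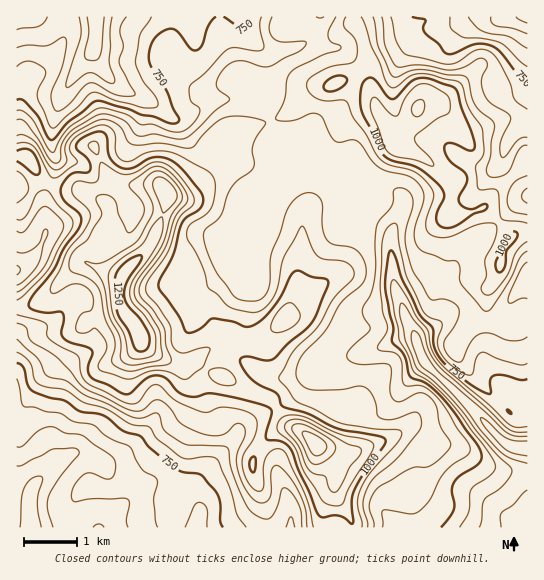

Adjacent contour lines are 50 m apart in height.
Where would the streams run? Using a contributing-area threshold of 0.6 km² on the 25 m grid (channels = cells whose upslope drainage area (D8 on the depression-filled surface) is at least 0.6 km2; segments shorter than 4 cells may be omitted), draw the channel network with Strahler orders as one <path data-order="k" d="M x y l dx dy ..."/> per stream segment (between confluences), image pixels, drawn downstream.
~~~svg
<path data-order="2" d="M198 519l-1 8"/><path data-order="1" d="M199 515l0 3-1 1"/><path data-order="2" d="M383 510l12 12 0 5 3 0"/><path data-order="1" d="M123 506l-21 21-1 0"/><path data-order="1" d="M383 502l0 8"/><path data-order="1" d="M473 493l1 0 8 8 1 0 6 5 1 0 12 9 8 4 17 0 0 3"/><path data-order="3" d="M34 486l-3 4 0 4-1 1 0 26 1 1 0 5"/><path data-order="1" d="M278 475l11 27 0 5 1 2 0 18 1 0"/><path data-order="2" d="M53 466l-19 19 0 1"/><path data-order="1" d="M53 458l0 8"/><path data-order="2" d="M71 454l-8 5-4 2-25 25"/><path data-order="1" d="M81 438l-3 9-7 7"/><path data-order="1" d="M238 434l-3 4-37 37-3 4 0 19 3 5 0 16"/><path data-order="1" d="M155 417l-4 6-37 38-3 1-10 0-6-4-9-3-1-1-14 0"/><path data-order="1" d="M378 414l1 0 23-23 0-1 7-7 0-1 14-15 3 0 9 6"/><path data-order="1" d="M259 373l8 4 34 0 12-11 9-5 8-2 1-1 19 0 1-1 6 0 1-2 7-1 4-3 6-1 19-9 20 0 7 6"/><path data-order="3" d="M435 373l46 44 0 1 8 8 0 1 14 15 11 5 13 0 0 2"/><path data-order="1" d="M487 369l26 25 10 5 4 0 0 2"/><path data-order="1" d="M85 354l-7 4-15 15 0 36-6 13-2 8-1 1 0 34-1 1"/><path data-order="3" d="M421 347l6 14 8 12"/><path data-order="1" d="M430 330l-1 1-3 0-8 6 0 2 3 6"/><path data-order="3" d="M406 317l8 16 0 4 7 8"/><path data-order="1" d="M193 305l0-2 36-36 1-4 5-5 4-7 31-37"/><path data-order="1" d="M71 299l-6 7-3 5-13 14-3 1-5 0-2 1-8 0-1 2-3 0-2 1-8 8 0 57"/><path data-order="1" d="M257 282l0-29 1-2 0-4 3-4 0-4 4-5 2-11 2-1 1-8"/><path data-order="1" d="M171 279l6-10 2-3 4-9 14-14 21 0 3-1 24-20 6-4 12-11 2 0 5-5 7-4 12-11 1 0"/><path data-order="3" d="M391 251l2 30 1 1 1 8 7 13 0 4 4 10"/><path data-order="1" d="M467 246l-9 9-3 8-49 50 0 4"/><path data-order="1" d="M215 238l2 1 2 0 80-64"/><path data-order="1" d="M342 230l8-7 27 0 13 14 0 13 1 1"/><path data-order="1" d="M130 229l0-8 1-3-4-4-2-7-2-8-5-8-5-4-11-4-19-18-6-3-14 0-6-5-4-6 0-29 1-1 1-8 3-4 1-7 10-19 10-16 12-12 2-8 1 0"/><path data-order="1" d="M50 227l-4 4-3 6 0 4-4 8-6 8 0 1-10 9-2 2-4 0 0 1"/><path data-order="2" d="M270 214l5-9 0-3"/><path data-order="3" d="M403 207l-10 22 0 4-2 1 0 17"/><path data-order="1" d="M405 203l0 3-2 1"/><path data-order="2" d="M275 202l15-15"/><path data-order="1" d="M255 191l2 0 5-5 1 0 6-5 8-6 22 0"/><path data-order="2" d="M290 187l5-5 2 0 8-7"/><path data-order="3" d="M369 181l8 5 9 1 11 6 6 6 0 8"/><path data-order="2" d="M299 175l6 0"/><path data-order="3" d="M305 175l18 0"/><path data-order="3" d="M323 175l6 3 8 0 10-5 12 0 8 8 2 0"/><path data-order="1" d="M357 169l12 12"/><path data-order="2" d="M501 161l4-10 0-2 5-11 11-11 6-1 0-1"/><path data-order="1" d="M459 157l3 2 15 7 18 0 6-5"/><path data-order="1" d="M138 134l1-3 0-5 2-1 0-26-4-4"/><path data-order="1" d="M311 133l6 8 0 4 1 1 0 23 5 6"/><path data-order="1" d="M183 130l-1-3-9-9"/><path data-order="2" d="M173 118l-2 0-16-15-18-8"/><path data-order="1" d="M258 98l-3 0-1 1-41 0-11 7-7 7-9 5-13 0"/><path data-order="2" d="M137 95l-15-6-20-19-4-8-3-3 0-2-1-2 0-8"/><path data-order="1" d="M525 94l2 0 0-77"/><path data-order="1" d="M397 70l0-3 5-9 27-27 16 0 6-4 10-9 4 0 1-1"/><path data-order="2" d="M94 47l1-1 0-29"/><path data-order="1" d="M330 47l-5 0-8-4-14 0-4 3-8 1-1 2-25 0-3-2-19-18-4-8 0-3-2-1"/><path data-order="1" d="M194 33l0-16-1 0"/><path data-order="1" d="M478 21l17 0 2-2 10-1 2-1"/><path data-order="1" d="M29 17l-12 0"/><path data-order="1" d="M430 17l36 0"/><path data-order="2" d="M466 17l43 0"/><path data-order="2" d="M509 17l18 0"/>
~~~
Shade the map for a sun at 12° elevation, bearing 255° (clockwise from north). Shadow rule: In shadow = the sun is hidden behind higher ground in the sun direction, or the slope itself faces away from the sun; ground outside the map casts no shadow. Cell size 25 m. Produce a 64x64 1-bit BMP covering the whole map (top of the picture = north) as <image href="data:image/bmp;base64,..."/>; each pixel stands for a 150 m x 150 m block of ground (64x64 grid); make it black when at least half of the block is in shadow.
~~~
<image width="64" height="64" href="data:image/bmp;base64,Qk0+AgAAAAAAAD4AAAAoAAAAQAAAAEAAAAABAAEAAAAAAAACAAATCwAAEwsAAAIAAAAAAAAA////AAAAAAAAAAAAAD4AAAAAAAAAPwAAAAAAAAB/AAAAAAAAgH4AAAAAAAHAfgAAAAAAAcB/AAAAAAADgD8AAAAAAAOAHwAAAAAAA4AfAB8AAAAAAA8AfwAAAAADz4D/AAAAAAf4Af4AAAAAD/4B+AAAAAAf/gPwAAAAAB/8B+AAAAAAAAAPwAAAAABgAB/AAAAAACAAH4AAAAAAAAD+AAAAABgAAfwAAAAAACAB+AAAADgAAAHwAAAAfAAAAfAAAAD+AAAD4AAAAP8AAAPgAAAB/wAGA8AAAAH/AAeHwAAAA/8AA4eAAAAH/yABh4AIAAf/IAAHgA4AB/wAAA8ADwAD+YAAHwAHAAH9wAAfAAcAAP+AAA8ABwAAf8AADwADAAB/wAAOAAAAAD/gAAYAAAAAP+AABgAAIAA/8AAAAAAgAB/wAAAADAAAH/AAAAAOAAAf8AAAAA8AAB/4AAAAAgAAP/wAAADgGAw//AAAAPA8Hj/wAAAAMDweHwAAAAA4fB4AAAAAADx8HwAAAAAAfHwfoAAAAAB+fB/wAAAAAPh8H+AAAAAB+H4fwAAAAAH4PB8AAAAGA/wMPAAAAAYD/AQwAAAABw/8BiAAAAAHH/cHAAAAAAefDwOAAAAAB8AfAcAAAAAP4B8BwAAAAA/gHwHAAAAAD8AAAcAAAAAPwAABwAAAAB/AAA=="/>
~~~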